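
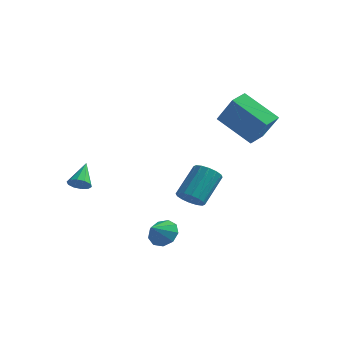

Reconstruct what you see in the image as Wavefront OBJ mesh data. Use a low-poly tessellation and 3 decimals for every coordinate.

v 1.673 0.216 -1.981
v 2.326 0.324 -2.239
v 2.58 1.652 -1.036
v 1.927 1.544 -0.779
v 2.108 0.544 -2.436
v 2.362 1.873 -1.234
v 1.773 0.677 -2.512
v 2.028 2.005 -1.309
v 1.412 0.686 -2.445
v 1.666 2.014 -1.243
v 1.121 0.569 -2.254
v 1.375 1.897 -1.052
v 0.977 0.357 -1.99
v 1.231 1.686 -0.788
v 1.02 0.108 -1.724
v 1.274 1.436 -0.521
v 1.238 -0.113 -1.526
v 1.492 1.216 -0.324
v 1.572 -0.245 -1.451
v 1.827 1.083 -0.248
v 1.934 -0.254 -1.517
v 2.188 1.074 -0.315
v 2.225 -0.137 -1.708
v 2.479 1.191 -0.506
v 2.369 0.074 -1.972
v 2.623 1.403 -0.77
v 1.419 3.636 1.631
v 2.341 3.225 3.085
v 1.618 4.585 1.773
v 2.539 4.174 3.227
v 3.161 3.446 0.473
v 4.082 3.035 1.927
v 3.359 4.395 0.615
v 4.281 3.984 2.069
v -2.436 -2.36 -0.801
v -1.89 -2.361 -0.677
v -2.624 -1.32 0.041
v -1.938 -2.15 -0.948
v -2.176 -2.02 -1.162
v -2.514 -2.019 -1.238
v -2.822 -2.149 -1.147
v -2.982 -2.358 -0.924
v -2.934 -2.569 -0.653
v -2.696 -2.699 -0.439
v -2.358 -2.7 -0.363
v -2.05 -2.571 -0.454
v 1.036 -1.21 -3.597
v 1.782 -1.256 -3.409
v 0.824 -1.99 -2.943
v 1.536 -0.919 -3.087
v 1.056 -0.719 -3.004
v 0.567 -0.748 -3.198
v 0.298 -0.993 -3.578
v 0.374 -1.34 -3.968
v 0.76 -1.625 -4.183
v 1.276 -1.717 -4.124
v 1.679 -1.571 -3.819
f 2 1 5
f 2 5 3
f 3 5 6
f 3 6 4
f 5 1 7
f 5 7 6
f 6 7 8
f 6 8 4
f 7 1 9
f 7 9 8
f 8 9 10
f 8 10 4
f 9 1 11
f 9 11 10
f 10 11 12
f 10 12 4
f 11 1 13
f 11 13 12
f 12 13 14
f 12 14 4
f 13 1 15
f 13 15 14
f 14 15 16
f 14 16 4
f 15 1 17
f 15 17 16
f 16 17 18
f 16 18 4
f 17 1 19
f 17 19 18
f 18 19 20
f 18 20 4
f 19 1 21
f 19 21 20
f 20 21 22
f 20 22 4
f 21 1 23
f 21 23 22
f 22 23 24
f 22 24 4
f 23 1 25
f 23 25 24
f 24 25 26
f 24 26 4
f 25 1 2
f 25 2 26
f 26 2 3
f 26 3 4
f 28 30 27
f 31 28 27
f 27 30 29
f 29 31 27
f 28 34 30
f 32 28 31
f 32 34 28
f 30 34 29
f 33 31 29
f 29 34 33
f 33 32 31
f 34 32 33
f 36 35 38
f 36 38 37
f 38 35 39
f 38 39 37
f 39 35 40
f 39 40 37
f 40 35 41
f 40 41 37
f 41 35 42
f 41 42 37
f 42 35 43
f 42 43 37
f 43 35 44
f 43 44 37
f 44 35 45
f 44 45 37
f 45 35 46
f 45 46 37
f 46 35 36
f 46 36 37
f 48 47 50
f 48 50 49
f 50 47 51
f 50 51 49
f 51 47 52
f 51 52 49
f 52 47 53
f 52 53 49
f 53 47 54
f 53 54 49
f 54 47 55
f 54 55 49
f 55 47 56
f 55 56 49
f 56 47 57
f 56 57 49
f 57 47 48
f 57 48 49



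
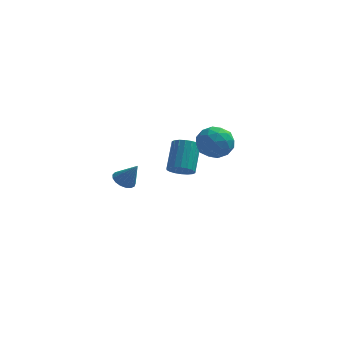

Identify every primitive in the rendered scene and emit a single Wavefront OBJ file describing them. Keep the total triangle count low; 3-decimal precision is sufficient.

v 0.252 2.854 -0.399
v 0.943 2.503 -0.076
v 1.04 3.995 1.341
v 0.348 4.346 1.019
v 1.081 2.738 -0.333
v 1.178 4.229 1.085
v 1.054 2.995 -0.602
v 1.151 4.487 0.815
v 0.869 3.225 -0.831
v 0.966 4.717 0.586
v 0.561 3.381 -0.975
v 0.658 4.873 0.443
v 0.192 3.433 -1.004
v 0.289 4.925 0.413
v -0.165 3.371 -0.914
v -0.068 4.862 0.504
v -0.44 3.205 -0.721
v -0.343 4.697 0.696
v -0.578 2.971 -0.465
v -0.481 4.462 0.953
v -0.551 2.713 -0.195
v -0.454 4.205 1.222
v -0.366 2.483 0.034
v -0.269 3.975 1.451
v -0.058 2.327 0.177
v 0.039 3.819 1.595
v 0.311 2.275 0.207
v 0.408 3.767 1.624
v 0.668 2.338 0.116
v 0.765 3.829 1.534
v 0.961 4.083 1.746
v 1.836 4.535 2.43
v 2.284 3.425 0.49
v 3.159 3.877 1.174
v 2.518 2.941 1.561
v 1.701 3.348 2.338
v 2.419 4.612 0.582
v 1.602 5.019 1.359
v 2.737 4.862 1.711
v 2.798 3.829 2.316
v 1.322 4.131 0.604
v 1.383 3.098 1.209
v 1.283 4.367 2.199
v 2.837 3.593 0.721
v 2.461 3.043 0.949
v 2.975 3.309 1.351
v 1.203 3.669 2.144
v 1.717 3.935 2.546
v 2.118 2.998 2.035
v 2.403 4.025 0.374
v 2.917 4.291 0.776
v 1.145 4.651 1.569
v 1.659 4.917 1.971
v 2.002 4.962 0.885
v 2.326 4.825 2.178
v 3.104 4.438 1.439
v 2.669 4.87 1.091
v 2.189 5.109 1.548
v 2.362 4.218 2.533
v 3.14 3.831 1.795
v 2.763 3.281 2.022
v 2.283 3.52 2.479
v 2.892 4.41 2.11
v 0.98 4.129 1.125
v 1.758 3.742 0.387
v 1.837 4.44 0.441
v 1.357 4.679 0.898
v 1.016 3.522 1.481
v 1.794 3.135 0.742
v 1.931 2.851 1.372
v 1.451 3.09 1.829
v 1.228 3.55 0.81
v -1.934 -3.455 2.285
v -1.351 -3.589 1.902
v -1.166 -3.625 3.515
v -1.345 -3.251 1.945
v -1.474 -2.961 2.066
v -1.708 -2.784 2.237
v -1.994 -2.76 2.418
v -2.266 -2.896 2.57
v -2.463 -3.16 2.656
v -2.538 -3.491 2.657
v -2.475 -3.814 2.573
v -2.288 -4.055 2.423
v -2.02 -4.159 2.241
v -1.732 -4.101 2.07
v -1.491 -3.895 1.947
f 2 1 5
f 2 5 3
f 3 5 6
f 3 6 4
f 5 1 7
f 5 7 6
f 6 7 8
f 6 8 4
f 7 1 9
f 7 9 8
f 8 9 10
f 8 10 4
f 9 1 11
f 9 11 10
f 10 11 12
f 10 12 4
f 11 1 13
f 11 13 12
f 12 13 14
f 12 14 4
f 13 1 15
f 13 15 14
f 14 15 16
f 14 16 4
f 15 1 17
f 15 17 16
f 16 17 18
f 16 18 4
f 17 1 19
f 17 19 18
f 18 19 20
f 18 20 4
f 19 1 21
f 19 21 20
f 20 21 22
f 20 22 4
f 21 1 23
f 21 23 22
f 22 23 24
f 22 24 4
f 23 1 25
f 23 25 24
f 24 25 26
f 24 26 4
f 25 1 27
f 25 27 26
f 26 27 28
f 26 28 4
f 27 1 29
f 27 29 28
f 28 29 30
f 28 30 4
f 29 1 2
f 29 2 30
f 30 2 3
f 30 3 4
f 31 68 47
f 68 42 71
f 47 71 36
f 68 71 47
f 31 47 43
f 47 36 48
f 43 48 32
f 47 48 43
f 31 43 52
f 43 32 53
f 52 53 38
f 43 53 52
f 31 52 64
f 52 38 67
f 64 67 41
f 52 67 64
f 31 64 68
f 64 41 72
f 68 72 42
f 64 72 68
f 32 48 59
f 48 36 62
f 59 62 40
f 48 62 59
f 36 71 49
f 71 42 70
f 49 70 35
f 71 70 49
f 42 72 69
f 72 41 65
f 69 65 33
f 72 65 69
f 41 67 66
f 67 38 54
f 66 54 37
f 67 54 66
f 38 53 58
f 53 32 55
f 58 55 39
f 53 55 58
f 34 60 46
f 60 40 61
f 46 61 35
f 60 61 46
f 34 46 44
f 46 35 45
f 44 45 33
f 46 45 44
f 34 44 51
f 44 33 50
f 51 50 37
f 44 50 51
f 34 51 56
f 51 37 57
f 56 57 39
f 51 57 56
f 34 56 60
f 56 39 63
f 60 63 40
f 56 63 60
f 35 61 49
f 61 40 62
f 49 62 36
f 61 62 49
f 33 45 69
f 45 35 70
f 69 70 42
f 45 70 69
f 37 50 66
f 50 33 65
f 66 65 41
f 50 65 66
f 39 57 58
f 57 37 54
f 58 54 38
f 57 54 58
f 40 63 59
f 63 39 55
f 59 55 32
f 63 55 59
f 74 73 76
f 74 76 75
f 76 73 77
f 76 77 75
f 77 73 78
f 77 78 75
f 78 73 79
f 78 79 75
f 79 73 80
f 79 80 75
f 80 73 81
f 80 81 75
f 81 73 82
f 81 82 75
f 82 73 83
f 82 83 75
f 83 73 84
f 83 84 75
f 84 73 85
f 84 85 75
f 85 73 86
f 85 86 75
f 86 73 87
f 86 87 75
f 87 73 74
f 87 74 75



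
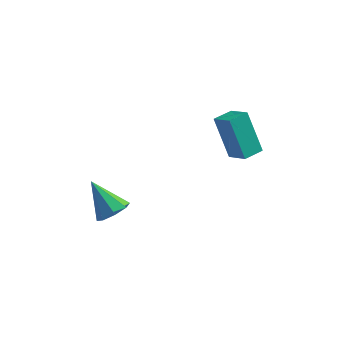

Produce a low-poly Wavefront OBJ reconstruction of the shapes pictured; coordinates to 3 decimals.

v 2.074 2.239 1.897
v 2.865 1.63 2.526
v 2.688 3.001 1.86
v 3.48 2.393 2.489
v 2.9 1.487 0.131
v 3.692 0.879 0.76
v 3.515 2.25 0.094
v 4.306 1.641 0.723
v -1.71 -0.536 -2.793
v -1.106 -0.626 -2.23
v -2.83 0.116 -1.487
v -1.097 -0.055 -2.508
v -1.446 0.235 -2.952
v -1.95 0.072 -3.303
v -2.313 -0.446 -3.356
v -2.323 -1.018 -3.078
v -1.973 -1.307 -2.634
v -1.469 -1.145 -2.282
f 2 4 1
f 5 2 1
f 1 4 3
f 3 5 1
f 2 8 4
f 6 2 5
f 6 8 2
f 4 8 3
f 7 5 3
f 3 8 7
f 7 6 5
f 8 6 7
f 10 9 12
f 10 12 11
f 12 9 13
f 12 13 11
f 13 9 14
f 13 14 11
f 14 9 15
f 14 15 11
f 15 9 16
f 15 16 11
f 16 9 17
f 16 17 11
f 17 9 18
f 17 18 11
f 18 9 10
f 18 10 11



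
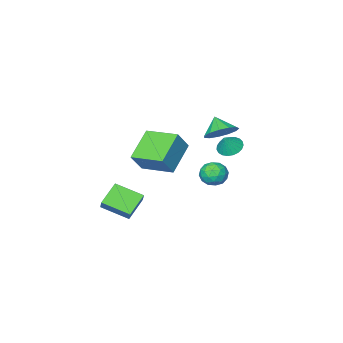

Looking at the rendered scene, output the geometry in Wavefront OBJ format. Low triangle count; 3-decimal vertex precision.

v -2.691 -0.897 0.04
v -2.184 -0.428 -0.363
v -2.109 -0.703 1
v -2.417 -0.211 -0.266
v -2.697 -0.113 -0.116
v -2.976 -0.15 0.061
v -3.206 -0.317 0.235
v -3.347 -0.584 0.374
v -3.375 -0.905 0.456
v -3.284 -1.225 0.466
v -3.091 -1.488 0.402
v -2.829 -1.649 0.276
v -2.543 -1.68 0.109
v -2.283 -1.576 -0.071
v -2.093 -1.354 -0.231
v -2.007 -1.054 -0.344
v -2.039 -0.726 -0.391
v -0.93 0.648 2.369
v -0.173 0.089 1.949
v -1.07 -0.188 3.231
v 0.079 0.443 2.334
v 0.011 0.862 2.729
v -0.355 1.214 3.01
v -0.904 1.386 3.087
v -1.461 1.323 2.936
v -1.849 1.047 2.605
v -1.945 0.644 2.199
v -1.719 0.242 1.846
v -1.242 -0.031 1.66
v -0.666 -0.088 1.698
v 2.851 -2.922 -5.04
v 1.551 -3.466 -4.163
v 3.108 -2.414 -4.343
v 1.808 -2.957 -3.467
v 3.872 -4.323 -4.393
v 2.572 -4.866 -3.517
v 4.129 -3.814 -3.697
v 2.829 -4.358 -2.82
v 3.161 0.382 2.807
v 3.952 0.522 3.966
v 2.403 2.231 3.101
v 3.194 2.371 4.26
v 4.726 1.209 1.64
v 5.517 1.349 2.799
v 3.968 3.058 1.934
v 4.759 3.198 3.093
v -1.591 -0.311 -1.267
v -0.881 -0.838 -1.398
v -2.299 -1.002 -2.322
v -1.589 -1.529 -2.453
v -2.069 -1.604 -1.703
v -1.632 -1.177 -1.051
v -1.548 -0.663 -2.669
v -1.111 -0.236 -2.017
v -0.855 -1.056 -2.265
v -1.177 -1.637 -1.667
v -2.003 -0.203 -2.053
v -2.325 -0.784 -1.455
v -1.174 -0.514 -1.24
v -2.006 -1.326 -2.48
v -2.288 -1.37 -2.039
v -1.871 -1.68 -2.116
v -1.615 -0.713 -1.036
v -1.198 -1.023 -1.113
v -1.896 -1.473 -1.292
v -1.982 -0.817 -2.607
v -1.565 -1.127 -2.684
v -1.309 -0.16 -1.604
v -0.892 -0.47 -1.681
v -1.284 -0.367 -2.428
v -0.741 -0.952 -1.826
v -1.157 -1.358 -2.446
v -1.133 -0.849 -2.573
v -0.876 -0.598 -2.19
v -0.931 -1.294 -1.475
v -1.347 -1.7 -2.095
v -1.629 -1.744 -1.654
v -1.372 -1.493 -1.271
v -0.915 -1.421 -1.985
v -1.833 -0.14 -1.625
v -2.249 -0.546 -2.245
v -1.808 -0.347 -2.449
v -1.551 -0.096 -2.066
v -2.023 -0.482 -1.274
v -2.439 -0.888 -1.894
v -2.304 -1.242 -1.53
v -2.047 -0.991 -1.147
v -2.265 -0.419 -1.735
f 2 1 4
f 2 4 3
f 4 1 5
f 4 5 3
f 5 1 6
f 5 6 3
f 6 1 7
f 6 7 3
f 7 1 8
f 7 8 3
f 8 1 9
f 8 9 3
f 9 1 10
f 9 10 3
f 10 1 11
f 10 11 3
f 11 1 12
f 11 12 3
f 12 1 13
f 12 13 3
f 13 1 14
f 13 14 3
f 14 1 15
f 14 15 3
f 15 1 16
f 15 16 3
f 16 1 17
f 16 17 3
f 17 1 2
f 17 2 3
f 19 18 21
f 19 21 20
f 21 18 22
f 21 22 20
f 22 18 23
f 22 23 20
f 23 18 24
f 23 24 20
f 24 18 25
f 24 25 20
f 25 18 26
f 25 26 20
f 26 18 27
f 26 27 20
f 27 18 28
f 27 28 20
f 28 18 29
f 28 29 20
f 29 18 30
f 29 30 20
f 30 18 19
f 30 19 20
f 32 34 31
f 35 32 31
f 31 34 33
f 33 35 31
f 32 38 34
f 36 32 35
f 36 38 32
f 34 38 33
f 37 35 33
f 33 38 37
f 37 36 35
f 38 36 37
f 40 42 39
f 43 40 39
f 39 42 41
f 41 43 39
f 40 46 42
f 44 40 43
f 44 46 40
f 42 46 41
f 45 43 41
f 41 46 45
f 45 44 43
f 46 44 45
f 47 84 63
f 84 58 87
f 63 87 52
f 84 87 63
f 47 63 59
f 63 52 64
f 59 64 48
f 63 64 59
f 47 59 68
f 59 48 69
f 68 69 54
f 59 69 68
f 47 68 80
f 68 54 83
f 80 83 57
f 68 83 80
f 47 80 84
f 80 57 88
f 84 88 58
f 80 88 84
f 48 64 75
f 64 52 78
f 75 78 56
f 64 78 75
f 52 87 65
f 87 58 86
f 65 86 51
f 87 86 65
f 58 88 85
f 88 57 81
f 85 81 49
f 88 81 85
f 57 83 82
f 83 54 70
f 82 70 53
f 83 70 82
f 54 69 74
f 69 48 71
f 74 71 55
f 69 71 74
f 50 76 62
f 76 56 77
f 62 77 51
f 76 77 62
f 50 62 60
f 62 51 61
f 60 61 49
f 62 61 60
f 50 60 67
f 60 49 66
f 67 66 53
f 60 66 67
f 50 67 72
f 67 53 73
f 72 73 55
f 67 73 72
f 50 72 76
f 72 55 79
f 76 79 56
f 72 79 76
f 51 77 65
f 77 56 78
f 65 78 52
f 77 78 65
f 49 61 85
f 61 51 86
f 85 86 58
f 61 86 85
f 53 66 82
f 66 49 81
f 82 81 57
f 66 81 82
f 55 73 74
f 73 53 70
f 74 70 54
f 73 70 74
f 56 79 75
f 79 55 71
f 75 71 48
f 79 71 75



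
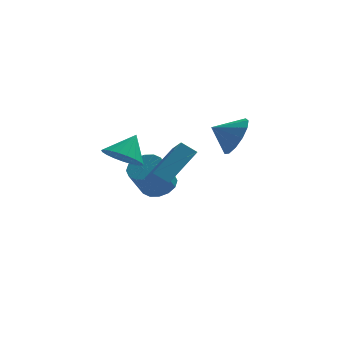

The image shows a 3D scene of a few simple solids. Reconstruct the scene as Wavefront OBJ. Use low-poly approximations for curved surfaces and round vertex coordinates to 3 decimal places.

v -3.039 -2.556 -0.701
v -2.407 -2.158 -1.304
v -2.481 -1.864 0.341
v -2.709 -1.897 -1.316
v -3.068 -1.75 -1.221
v -3.422 -1.743 -1.037
v -3.71 -1.876 -0.794
v -3.881 -2.127 -0.536
v -3.907 -2.452 -0.306
v -3.783 -2.795 -0.144
v -3.53 -3.097 -0.079
v -3.192 -3.306 -0.121
v -2.828 -3.384 -0.264
v -2.5 -3.32 -0.482
v -2.265 -3.124 -0.738
v -2.164 -2.829 -0.988
v -2.214 -2.487 -1.188
v -1.608 3.013 -4.564
v -0.783 2.885 -4.285
v -1.387 2.059 -2.878
v -2.212 2.187 -3.156
v -0.908 3.284 -4.104
v -1.512 2.458 -2.697
v -1.221 3.611 -4.046
v -1.824 2.784 -2.639
v -1.637 3.777 -4.127
v -2.24 2.95 -2.72
v -2.046 3.739 -4.325
v -2.649 2.912 -2.918
v -2.337 3.506 -4.587
v -2.94 2.679 -3.179
v -2.433 3.141 -4.842
v -3.037 2.315 -3.435
v -2.308 2.742 -5.023
v -2.912 1.916 -3.616
v -1.996 2.416 -5.081
v -2.599 1.589 -3.674
v -1.58 2.25 -5
v -2.183 1.423 -3.593
v -1.171 2.288 -4.802
v -1.774 1.461 -3.395
v -0.88 2.521 -4.541
v -1.483 1.694 -3.133
v 1.709 0.27 -0.56
v 2.155 -0.385 0.188
v 0.651 0.19 0
v 2.223 0.188 0.398
v 2.127 0.788 0.303
v 1.899 1.223 -0.066
v 1.611 1.355 -0.592
v 1.353 1.143 -1.107
v 1.209 0.654 -1.45
v 1.223 0.043 -1.509
v 1.392 -0.496 -1.268
v 1.661 -0.792 -0.802
v 1.946 -0.75 -0.259
v -1.132 -2.058 -2.342
v -1.815 -1.925 -1.836
v -1.489 -0.989 -3.104
v -2.172 -0.857 -2.598
v 0.052 -0.763 -1.082
v -0.631 -0.631 -0.576
v -0.305 0.305 -1.844
v -0.988 0.438 -1.338
f 2 1 4
f 2 4 3
f 4 1 5
f 4 5 3
f 5 1 6
f 5 6 3
f 6 1 7
f 6 7 3
f 7 1 8
f 7 8 3
f 8 1 9
f 8 9 3
f 9 1 10
f 9 10 3
f 10 1 11
f 10 11 3
f 11 1 12
f 11 12 3
f 12 1 13
f 12 13 3
f 13 1 14
f 13 14 3
f 14 1 15
f 14 15 3
f 15 1 16
f 15 16 3
f 16 1 17
f 16 17 3
f 17 1 2
f 17 2 3
f 19 18 22
f 19 22 20
f 20 22 23
f 20 23 21
f 22 18 24
f 22 24 23
f 23 24 25
f 23 25 21
f 24 18 26
f 24 26 25
f 25 26 27
f 25 27 21
f 26 18 28
f 26 28 27
f 27 28 29
f 27 29 21
f 28 18 30
f 28 30 29
f 29 30 31
f 29 31 21
f 30 18 32
f 30 32 31
f 31 32 33
f 31 33 21
f 32 18 34
f 32 34 33
f 33 34 35
f 33 35 21
f 34 18 36
f 34 36 35
f 35 36 37
f 35 37 21
f 36 18 38
f 36 38 37
f 37 38 39
f 37 39 21
f 38 18 40
f 38 40 39
f 39 40 41
f 39 41 21
f 40 18 42
f 40 42 41
f 41 42 43
f 41 43 21
f 42 18 19
f 42 19 43
f 43 19 20
f 43 20 21
f 45 44 47
f 45 47 46
f 47 44 48
f 47 48 46
f 48 44 49
f 48 49 46
f 49 44 50
f 49 50 46
f 50 44 51
f 50 51 46
f 51 44 52
f 51 52 46
f 52 44 53
f 52 53 46
f 53 44 54
f 53 54 46
f 54 44 55
f 54 55 46
f 55 44 56
f 55 56 46
f 56 44 45
f 56 45 46
f 58 60 57
f 61 58 57
f 57 60 59
f 59 61 57
f 58 64 60
f 62 58 61
f 62 64 58
f 60 64 59
f 63 61 59
f 59 64 63
f 63 62 61
f 64 62 63



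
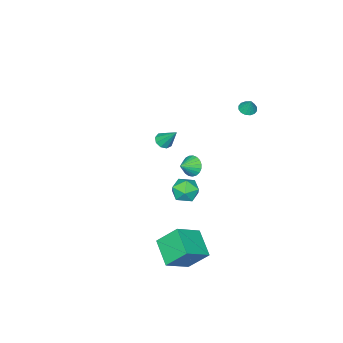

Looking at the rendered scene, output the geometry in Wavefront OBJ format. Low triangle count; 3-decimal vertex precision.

v -3.482 1.871 3.48
v -3.004 1.581 3.502
v -3.298 2.249 4.42
v -2.931 1.837 3.385
v -3.007 2.101 3.294
v -3.21 2.304 3.252
v -3.486 2.391 3.272
v -3.761 2.338 3.347
v -3.961 2.161 3.458
v -4.033 1.905 3.574
v -3.958 1.641 3.666
v -3.755 1.438 3.708
v -3.479 1.351 3.688
v -3.204 1.404 3.613
v -2.987 -4.356 -2.554
v -2.437 -4.118 -2.713
v -3.053 -3.344 -1.266
v -2.749 -3.9 -2.9
v -3.172 -3.896 -2.926
v -3.509 -4.107 -2.777
v -3.601 -4.435 -2.524
v -3.406 -4.726 -2.286
v -3.014 -4.844 -2.172
v -2.61 -4.734 -2.238
v -2.382 -4.447 -2.451
v 3.646 3.807 -5.296
v 2.858 2.328 -4.511
v 3.01 4.827 -4.01
v 2.223 3.348 -3.226
v 5.197 3.512 -4.294
v 4.41 2.033 -3.51
v 4.562 4.532 -3.009
v 3.774 3.053 -2.224
v 0.548 1.709 -1.831
v 0.922 2.085 -1.06
v 1.498 0.535 -1.72
v 1.872 0.911 -0.949
v 0.998 0.578 -0.931
v 0.41 1.303 -0.999
v 2.01 1.317 -1.781
v 1.422 2.042 -1.849
v 1.825 1.842 -1.029
v 1.2 1.386 -0.503
v 1.22 1.234 -2.277
v 0.595 0.778 -1.751
v 0.702 1.338 0.486
v 1.012 1.105 -0.132
v 1.618 1.262 0.974
v 1.048 1.406 -0.153
v 1.024 1.695 -0.063
v 0.944 1.922 0.122
v 0.823 2.048 0.37
v 0.68 2.052 0.638
v 0.542 1.931 0.88
v 0.431 1.709 1.053
v 0.367 1.422 1.129
v 0.361 1.12 1.094
v 0.414 0.856 0.953
v 0.517 0.676 0.732
v 0.652 0.61 0.468
v 0.795 0.669 0.208
v 0.923 0.845 -0.005
f 2 1 4
f 2 4 3
f 4 1 5
f 4 5 3
f 5 1 6
f 5 6 3
f 6 1 7
f 6 7 3
f 7 1 8
f 7 8 3
f 8 1 9
f 8 9 3
f 9 1 10
f 9 10 3
f 10 1 11
f 10 11 3
f 11 1 12
f 11 12 3
f 12 1 13
f 12 13 3
f 13 1 14
f 13 14 3
f 14 1 2
f 14 2 3
f 16 15 18
f 16 18 17
f 18 15 19
f 18 19 17
f 19 15 20
f 19 20 17
f 20 15 21
f 20 21 17
f 21 15 22
f 21 22 17
f 22 15 23
f 22 23 17
f 23 15 24
f 23 24 17
f 24 15 25
f 24 25 17
f 25 15 16
f 25 16 17
f 27 29 26
f 30 27 26
f 26 29 28
f 28 30 26
f 27 33 29
f 31 27 30
f 31 33 27
f 29 33 28
f 32 30 28
f 28 33 32
f 32 31 30
f 33 31 32
f 34 45 39
f 34 39 35
f 34 35 41
f 34 41 44
f 34 44 45
f 35 39 43
f 39 45 38
f 45 44 36
f 44 41 40
f 41 35 42
f 37 43 38
f 37 38 36
f 37 36 40
f 37 40 42
f 37 42 43
f 38 43 39
f 36 38 45
f 40 36 44
f 42 40 41
f 43 42 35
f 47 46 49
f 47 49 48
f 49 46 50
f 49 50 48
f 50 46 51
f 50 51 48
f 51 46 52
f 51 52 48
f 52 46 53
f 52 53 48
f 53 46 54
f 53 54 48
f 54 46 55
f 54 55 48
f 55 46 56
f 55 56 48
f 56 46 57
f 56 57 48
f 57 46 58
f 57 58 48
f 58 46 59
f 58 59 48
f 59 46 60
f 59 60 48
f 60 46 61
f 60 61 48
f 61 46 62
f 61 62 48
f 62 46 47
f 62 47 48



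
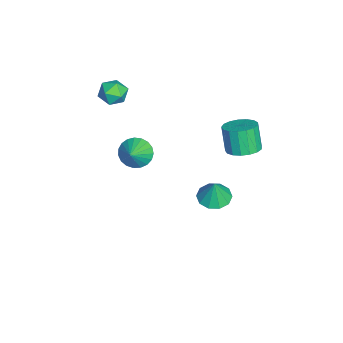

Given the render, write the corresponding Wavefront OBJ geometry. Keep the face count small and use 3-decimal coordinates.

v 3.208 -1.739 3.377
v 3.749 -1.81 2.636
v 4.292 -1.901 4.183
v 3.756 -1.434 2.703
v 3.667 -1.11 2.887
v 3.5 -0.895 3.155
v 3.282 -0.826 3.462
v 3.051 -0.915 3.754
v 2.848 -1.146 3.981
v 2.707 -1.48 4.103
v 2.652 -1.859 4.1
v 2.694 -2.217 3.972
v 2.825 -2.492 3.741
v 3.022 -2.637 3.447
v 3.252 -2.627 3.141
v 3.473 -2.463 2.875
v 3.65 -2.175 2.697
v -1.108 3.54 0.038
v -0.266 3.912 0.402
v -0.81 3.652 1.927
v -1.652 3.28 1.562
v -0.55 4.29 0.365
v -1.095 4.029 1.89
v -0.961 4.495 0.253
v -1.506 4.235 1.778
v -1.407 4.482 0.092
v -1.952 4.222 1.616
v -1.784 4.253 -0.082
v -2.329 3.993 1.443
v -2.005 3.861 -0.228
v -2.55 3.601 1.296
v -2.022 3.395 -0.314
v -2.567 3.135 1.211
v -1.828 2.963 -0.319
v -2.373 2.702 1.206
v -1.47 2.662 -0.242
v -2.015 2.402 1.283
v -1.029 2.563 -0.101
v -1.574 2.303 1.424
v -0.605 2.688 0.072
v -1.15 2.427 1.596
v -0.297 3.008 0.236
v -0.842 2.747 1.761
v -0.174 3.45 0.356
v -0.719 3.189 1.88
v -2.808 -3.397 3.876
v -2.278 -2.709 3.666
v -1.862 -4.311 3.274
v -1.332 -3.623 3.064
v -1.439 -3.859 3.919
v -2.024 -3.295 4.291
v -2.116 -3.725 2.649
v -2.701 -3.161 3.021
v -1.85 -2.912 2.908
v -1.432 -2.995 3.693
v -2.708 -4.025 3.247
v -2.29 -4.108 4.032
v -0.981 2.021 -4.125
v -0.058 1.77 -4.339
v -0.639 2.039 -2.675
v -0.092 2.374 -4.339
v -0.465 2.844 -4.257
v -1.035 2.999 -4.125
v -1.585 2.781 -3.993
v -1.903 2.272 -3.911
v -1.869 1.668 -3.912
v -1.496 1.198 -3.994
v -0.926 1.042 -4.126
v -0.376 1.261 -4.258
f 2 1 4
f 2 4 3
f 4 1 5
f 4 5 3
f 5 1 6
f 5 6 3
f 6 1 7
f 6 7 3
f 7 1 8
f 7 8 3
f 8 1 9
f 8 9 3
f 9 1 10
f 9 10 3
f 10 1 11
f 10 11 3
f 11 1 12
f 11 12 3
f 12 1 13
f 12 13 3
f 13 1 14
f 13 14 3
f 14 1 15
f 14 15 3
f 15 1 16
f 15 16 3
f 16 1 17
f 16 17 3
f 17 1 2
f 17 2 3
f 19 18 22
f 19 22 20
f 20 22 23
f 20 23 21
f 22 18 24
f 22 24 23
f 23 24 25
f 23 25 21
f 24 18 26
f 24 26 25
f 25 26 27
f 25 27 21
f 26 18 28
f 26 28 27
f 27 28 29
f 27 29 21
f 28 18 30
f 28 30 29
f 29 30 31
f 29 31 21
f 30 18 32
f 30 32 31
f 31 32 33
f 31 33 21
f 32 18 34
f 32 34 33
f 33 34 35
f 33 35 21
f 34 18 36
f 34 36 35
f 35 36 37
f 35 37 21
f 36 18 38
f 36 38 37
f 37 38 39
f 37 39 21
f 38 18 40
f 38 40 39
f 39 40 41
f 39 41 21
f 40 18 42
f 40 42 41
f 41 42 43
f 41 43 21
f 42 18 44
f 42 44 43
f 43 44 45
f 43 45 21
f 44 18 19
f 44 19 45
f 45 19 20
f 45 20 21
f 46 57 51
f 46 51 47
f 46 47 53
f 46 53 56
f 46 56 57
f 47 51 55
f 51 57 50
f 57 56 48
f 56 53 52
f 53 47 54
f 49 55 50
f 49 50 48
f 49 48 52
f 49 52 54
f 49 54 55
f 50 55 51
f 48 50 57
f 52 48 56
f 54 52 53
f 55 54 47
f 59 58 61
f 59 61 60
f 61 58 62
f 61 62 60
f 62 58 63
f 62 63 60
f 63 58 64
f 63 64 60
f 64 58 65
f 64 65 60
f 65 58 66
f 65 66 60
f 66 58 67
f 66 67 60
f 67 58 68
f 67 68 60
f 68 58 69
f 68 69 60
f 69 58 59
f 69 59 60



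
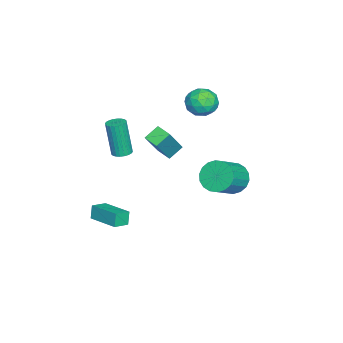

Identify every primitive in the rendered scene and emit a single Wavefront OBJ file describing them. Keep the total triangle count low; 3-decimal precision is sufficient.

v -2.89 0.884 4.1
v -2.323 1.271 3.434
v -1.937 -0.331 4.206
v -1.37 0.056 3.54
v -1.434 0.458 4.406
v -2.023 1.209 4.34
v -2.237 -0.269 3.3
v -2.826 0.482 3.234
v -1.919 0.558 2.939
v -1.423 1.007 3.623
v -2.837 -0.067 4.017
v -2.341 0.382 4.701
v -2.69 1.184 3.757
v -1.57 -0.244 3.883
v -1.608 -0.008 4.392
v -1.274 0.219 4
v -2.514 1.148 4.29
v -2.18 1.375 3.899
v -1.658 0.897 4.47
v -2.08 -0.435 3.741
v -1.746 -0.208 3.35
v -2.986 0.721 3.64
v -2.652 0.948 3.248
v -2.602 0.043 3.17
v -2.119 0.993 3.075
v -1.559 0.278 3.138
v -2.069 0.088 2.997
v -2.415 0.529 2.958
v -1.827 1.257 3.477
v -1.267 0.542 3.54
v -1.305 0.779 4.049
v -1.651 1.22 4.01
v -1.59 0.838 3.187
v -2.993 0.398 4.1
v -2.433 -0.317 4.163
v -2.609 -0.28 3.63
v -2.955 0.161 3.591
v -2.701 0.662 4.502
v -2.141 -0.053 4.565
v -1.845 0.411 4.682
v -2.191 0.852 4.643
v -2.67 0.102 4.453
v -0.878 -3.491 -0.009
v -0.414 -3.821 -0.023
v -0.617 -4.2 2.114
v -1.082 -3.869 2.129
v -0.324 -3.622 0.021
v -0.528 -4.001 2.158
v -0.319 -3.403 0.06
v -0.523 -3.782 2.197
v -0.399 -3.198 0.089
v -0.603 -3.576 2.226
v -0.552 -3.037 0.103
v -0.756 -3.415 2.24
v -0.755 -2.945 0.1
v -0.958 -3.324 2.237
v -0.976 -2.936 0.08
v -1.18 -3.315 2.218
v -1.182 -3.012 0.047
v -1.386 -3.391 2.184
v -1.343 -3.16 0.006
v -1.546 -3.539 2.143
v -1.432 -3.359 -0.038
v -1.636 -3.738 2.099
v -1.437 -3.578 -0.077
v -1.641 -3.957 2.06
v -1.357 -3.784 -0.106
v -1.561 -4.162 2.031
v -1.204 -3.945 -0.12
v -1.408 -4.323 2.017
v -1.002 -4.036 -0.117
v -1.205 -4.415 2.02
v -0.78 -4.045 -0.098
v -0.984 -4.424 2.04
v -0.574 -3.969 -0.064
v -0.778 -4.348 2.073
v 1.829 -4.374 -3.492
v 1.553 -4.383 -2.688
v 1.092 -3.882 -3.739
v 0.816 -3.891 -2.936
v 2.784 -2.769 -3.144
v 2.508 -2.778 -2.341
v 2.047 -2.277 -3.392
v 1.771 -2.286 -2.588
v 1.184 -0.916 2.016
v 2.405 -1.228 3.721
v 0.556 -0.413 2.558
v 1.777 -0.725 4.263
v 1.623 -0.175 1.837
v 2.844 -0.487 3.542
v 0.995 0.328 2.379
v 2.216 0.016 4.084
v 2.168 3.226 1.393
v 2.68 3.03 0.604
v 4.003 2.558 1.579
v 3.492 2.754 2.367
v 2.772 3.441 0.677
v 4.095 2.969 1.652
v 2.745 3.809 0.893
v 4.068 3.337 1.868
v 2.603 4.062 1.207
v 3.927 3.589 2.182
v 2.376 4.149 1.558
v 3.699 3.676 2.533
v 2.107 4.053 1.876
v 3.43 3.581 2.851
v 1.851 3.794 2.099
v 3.174 3.322 3.073
v 1.657 3.422 2.181
v 2.98 2.95 3.156
v 1.565 3.011 2.108
v 2.888 2.539 3.083
v 1.592 2.643 1.892
v 2.915 2.171 2.867
v 1.733 2.391 1.578
v 3.057 1.918 2.553
v 1.961 2.304 1.227
v 3.284 1.831 2.202
v 2.23 2.399 0.909
v 3.553 1.927 1.884
v 2.486 2.658 0.687
v 3.809 2.186 1.661
f 1 38 17
f 38 12 41
f 17 41 6
f 38 41 17
f 1 17 13
f 17 6 18
f 13 18 2
f 17 18 13
f 1 13 22
f 13 2 23
f 22 23 8
f 13 23 22
f 1 22 34
f 22 8 37
f 34 37 11
f 22 37 34
f 1 34 38
f 34 11 42
f 38 42 12
f 34 42 38
f 2 18 29
f 18 6 32
f 29 32 10
f 18 32 29
f 6 41 19
f 41 12 40
f 19 40 5
f 41 40 19
f 12 42 39
f 42 11 35
f 39 35 3
f 42 35 39
f 11 37 36
f 37 8 24
f 36 24 7
f 37 24 36
f 8 23 28
f 23 2 25
f 28 25 9
f 23 25 28
f 4 30 16
f 30 10 31
f 16 31 5
f 30 31 16
f 4 16 14
f 16 5 15
f 14 15 3
f 16 15 14
f 4 14 21
f 14 3 20
f 21 20 7
f 14 20 21
f 4 21 26
f 21 7 27
f 26 27 9
f 21 27 26
f 4 26 30
f 26 9 33
f 30 33 10
f 26 33 30
f 5 31 19
f 31 10 32
f 19 32 6
f 31 32 19
f 3 15 39
f 15 5 40
f 39 40 12
f 15 40 39
f 7 20 36
f 20 3 35
f 36 35 11
f 20 35 36
f 9 27 28
f 27 7 24
f 28 24 8
f 27 24 28
f 10 33 29
f 33 9 25
f 29 25 2
f 33 25 29
f 44 43 47
f 44 47 45
f 45 47 48
f 45 48 46
f 47 43 49
f 47 49 48
f 48 49 50
f 48 50 46
f 49 43 51
f 49 51 50
f 50 51 52
f 50 52 46
f 51 43 53
f 51 53 52
f 52 53 54
f 52 54 46
f 53 43 55
f 53 55 54
f 54 55 56
f 54 56 46
f 55 43 57
f 55 57 56
f 56 57 58
f 56 58 46
f 57 43 59
f 57 59 58
f 58 59 60
f 58 60 46
f 59 43 61
f 59 61 60
f 60 61 62
f 60 62 46
f 61 43 63
f 61 63 62
f 62 63 64
f 62 64 46
f 63 43 65
f 63 65 64
f 64 65 66
f 64 66 46
f 65 43 67
f 65 67 66
f 66 67 68
f 66 68 46
f 67 43 69
f 67 69 68
f 68 69 70
f 68 70 46
f 69 43 71
f 69 71 70
f 70 71 72
f 70 72 46
f 71 43 73
f 71 73 72
f 72 73 74
f 72 74 46
f 73 43 75
f 73 75 74
f 74 75 76
f 74 76 46
f 75 43 44
f 75 44 76
f 76 44 45
f 76 45 46
f 78 80 77
f 81 78 77
f 77 80 79
f 79 81 77
f 78 84 80
f 82 78 81
f 82 84 78
f 80 84 79
f 83 81 79
f 79 84 83
f 83 82 81
f 84 82 83
f 86 88 85
f 89 86 85
f 85 88 87
f 87 89 85
f 86 92 88
f 90 86 89
f 90 92 86
f 88 92 87
f 91 89 87
f 87 92 91
f 91 90 89
f 92 90 91
f 94 93 97
f 94 97 95
f 95 97 98
f 95 98 96
f 97 93 99
f 97 99 98
f 98 99 100
f 98 100 96
f 99 93 101
f 99 101 100
f 100 101 102
f 100 102 96
f 101 93 103
f 101 103 102
f 102 103 104
f 102 104 96
f 103 93 105
f 103 105 104
f 104 105 106
f 104 106 96
f 105 93 107
f 105 107 106
f 106 107 108
f 106 108 96
f 107 93 109
f 107 109 108
f 108 109 110
f 108 110 96
f 109 93 111
f 109 111 110
f 110 111 112
f 110 112 96
f 111 93 113
f 111 113 112
f 112 113 114
f 112 114 96
f 113 93 115
f 113 115 114
f 114 115 116
f 114 116 96
f 115 93 117
f 115 117 116
f 116 117 118
f 116 118 96
f 117 93 119
f 117 119 118
f 118 119 120
f 118 120 96
f 119 93 121
f 119 121 120
f 120 121 122
f 120 122 96
f 121 93 94
f 121 94 122
f 122 94 95
f 122 95 96



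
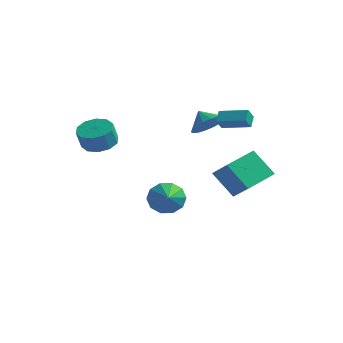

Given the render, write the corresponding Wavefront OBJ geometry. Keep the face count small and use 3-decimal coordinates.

v -1.557 1.755 -3.582
v -0.678 1.977 -4.149
v -0.723 0.405 -2.818
v -0.647 2.317 -3.582
v -0.963 2.442 -3.015
v -1.507 2.304 -2.665
v -2.07 1.957 -2.664
v -2.436 1.532 -3.014
v -2.467 1.192 -3.581
v -2.151 1.067 -4.148
v -1.607 1.205 -4.498
v -1.044 1.553 -4.499
v 1.495 1.526 2.771
v 1.331 2.161 3.264
v 1.558 2.038 2.133
v 1.393 2.672 2.626
v 3.107 1.708 3.074
v 2.942 2.342 3.567
v 3.169 2.219 2.436
v 3.005 2.854 2.929
v -3.601 -1.696 1.468
v -2.735 -2.17 1.309
v -2.773 -2.618 2.432
v -3.639 -2.144 2.592
v -2.607 -1.61 1.537
v -2.645 -2.058 2.66
v -2.858 -1.083 1.738
v -2.897 -1.531 2.862
v -3.393 -0.79 1.837
v -3.432 -1.238 2.96
v -4.008 -0.843 1.795
v -4.046 -1.291 2.918
v -4.467 -1.222 1.628
v -4.505 -1.67 2.751
v -4.595 -1.782 1.4
v -4.633 -2.23 2.523
v -4.343 -2.309 1.198
v -4.382 -2.757 2.322
v -3.808 -2.602 1.1
v -3.847 -3.05 2.223
v -3.194 -2.549 1.142
v -3.232 -2.997 2.265
v 2.35 1.884 -2.668
v 1.073 1.954 -1.25
v 2.951 3.814 -2.221
v 1.673 3.884 -0.803
v 3.507 1.276 -1.597
v 2.229 1.346 -0.179
v 4.107 3.206 -1.15
v 2.83 3.276 0.268
v 0.642 2.353 2.095
v 1.101 1.72 2.81
v -0.122 2.647 2.845
v 1.323 2.131 2.876
v 1.411 2.586 2.786
v 1.346 2.995 2.56
v 1.141 3.277 2.242
v 0.838 3.375 1.894
v 0.496 3.272 1.586
v 0.182 2.986 1.379
v -0.04 2.575 1.314
v -0.127 2.12 1.403
v -0.062 1.711 1.63
v 0.142 1.43 1.948
v 0.446 1.331 2.296
v 0.788 1.435 2.603
f 2 1 4
f 2 4 3
f 4 1 5
f 4 5 3
f 5 1 6
f 5 6 3
f 6 1 7
f 6 7 3
f 7 1 8
f 7 8 3
f 8 1 9
f 8 9 3
f 9 1 10
f 9 10 3
f 10 1 11
f 10 11 3
f 11 1 12
f 11 12 3
f 12 1 2
f 12 2 3
f 14 16 13
f 17 14 13
f 13 16 15
f 15 17 13
f 14 20 16
f 18 14 17
f 18 20 14
f 16 20 15
f 19 17 15
f 15 20 19
f 19 18 17
f 20 18 19
f 22 21 25
f 22 25 23
f 23 25 26
f 23 26 24
f 25 21 27
f 25 27 26
f 26 27 28
f 26 28 24
f 27 21 29
f 27 29 28
f 28 29 30
f 28 30 24
f 29 21 31
f 29 31 30
f 30 31 32
f 30 32 24
f 31 21 33
f 31 33 32
f 32 33 34
f 32 34 24
f 33 21 35
f 33 35 34
f 34 35 36
f 34 36 24
f 35 21 37
f 35 37 36
f 36 37 38
f 36 38 24
f 37 21 39
f 37 39 38
f 38 39 40
f 38 40 24
f 39 21 41
f 39 41 40
f 40 41 42
f 40 42 24
f 41 21 22
f 41 22 42
f 42 22 23
f 42 23 24
f 44 46 43
f 47 44 43
f 43 46 45
f 45 47 43
f 44 50 46
f 48 44 47
f 48 50 44
f 46 50 45
f 49 47 45
f 45 50 49
f 49 48 47
f 50 48 49
f 52 51 54
f 52 54 53
f 54 51 55
f 54 55 53
f 55 51 56
f 55 56 53
f 56 51 57
f 56 57 53
f 57 51 58
f 57 58 53
f 58 51 59
f 58 59 53
f 59 51 60
f 59 60 53
f 60 51 61
f 60 61 53
f 61 51 62
f 61 62 53
f 62 51 63
f 62 63 53
f 63 51 64
f 63 64 53
f 64 51 65
f 64 65 53
f 65 51 66
f 65 66 53
f 66 51 52
f 66 52 53



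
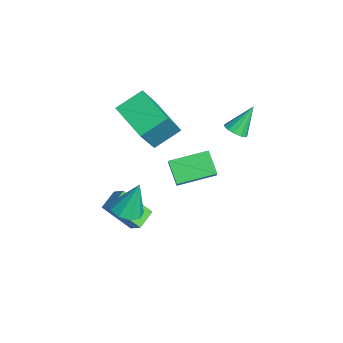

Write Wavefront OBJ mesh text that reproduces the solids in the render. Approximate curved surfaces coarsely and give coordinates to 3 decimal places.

v 3.491 -3.691 1.378
v 4.068 -4.095 1.526
v 3.489 -3.149 2.862
v 4.209 -3.652 1.364
v 4.015 -3.227 1.209
v 3.575 -3.019 1.133
v 3.096 -3.125 1.171
v 2.801 -3.496 1.306
v 2.829 -3.958 1.475
v 3.167 -4.295 1.598
v 3.656 -4.349 1.618
v 1.192 -3.161 -2.23
v 0.707 -4.269 -1.065
v 0.533 -2.539 -1.914
v 0.047 -3.648 -0.748
v 1.733 -2.852 -1.712
v 1.247 -3.961 -0.546
v 1.073 -2.231 -1.395
v 0.588 -3.339 -0.23
v 1.127 1.191 3.421
v 1.577 1.026 3.668
v 0.793 1.989 4.559
v 1.651 1.277 3.514
v 1.559 1.501 3.33
v 1.329 1.627 3.174
v 1.035 1.614 3.097
v 0.77 1.467 3.123
v 0.618 1.232 3.243
v 0.628 0.984 3.42
v 0.796 0.802 3.596
v 1.069 0.743 3.717
v 1.36 0.827 3.744
v -2.313 -2.557 1.761
v -1.467 -3.277 3.401
v -2.629 -1.367 2.447
v -1.783 -2.086 4.086
v -0.657 -1.814 1.234
v 0.189 -2.533 2.873
v -0.973 -0.623 1.919
v -0.127 -1.343 3.559
v 1.302 -1.254 0.409
v 0.438 -1.435 1.161
v 1.244 0.412 0.742
v 0.379 0.231 1.494
v 2.041 -1.391 1.226
v 1.176 -1.572 1.978
v 1.982 0.275 1.559
v 1.118 0.094 2.311
f 2 1 4
f 2 4 3
f 4 1 5
f 4 5 3
f 5 1 6
f 5 6 3
f 6 1 7
f 6 7 3
f 7 1 8
f 7 8 3
f 8 1 9
f 8 9 3
f 9 1 10
f 9 10 3
f 10 1 11
f 10 11 3
f 11 1 2
f 11 2 3
f 13 15 12
f 16 13 12
f 12 15 14
f 14 16 12
f 13 19 15
f 17 13 16
f 17 19 13
f 15 19 14
f 18 16 14
f 14 19 18
f 18 17 16
f 19 17 18
f 21 20 23
f 21 23 22
f 23 20 24
f 23 24 22
f 24 20 25
f 24 25 22
f 25 20 26
f 25 26 22
f 26 20 27
f 26 27 22
f 27 20 28
f 27 28 22
f 28 20 29
f 28 29 22
f 29 20 30
f 29 30 22
f 30 20 31
f 30 31 22
f 31 20 32
f 31 32 22
f 32 20 21
f 32 21 22
f 34 36 33
f 37 34 33
f 33 36 35
f 35 37 33
f 34 40 36
f 38 34 37
f 38 40 34
f 36 40 35
f 39 37 35
f 35 40 39
f 39 38 37
f 40 38 39
f 42 44 41
f 45 42 41
f 41 44 43
f 43 45 41
f 42 48 44
f 46 42 45
f 46 48 42
f 44 48 43
f 47 45 43
f 43 48 47
f 47 46 45
f 48 46 47



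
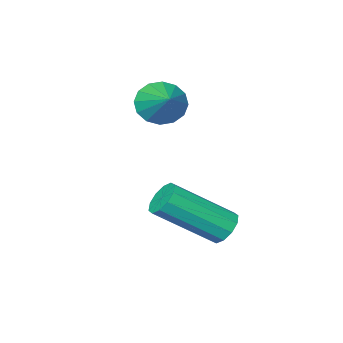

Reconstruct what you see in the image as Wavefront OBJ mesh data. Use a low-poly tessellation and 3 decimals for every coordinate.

v -2.354 0.965 0.688
v -1.872 1.026 0.242
v -1.946 1.855 1.252
v -2.127 1.218 0.123
v -2.443 1.343 0.155
v -2.736 1.367 0.33
v -2.926 1.283 0.601
v -2.963 1.113 0.895
v -2.837 0.904 1.134
v -2.582 0.711 1.254
v -2.265 0.586 1.222
v -1.973 0.563 1.047
v -1.783 0.647 0.776
v -1.745 0.816 0.481
v -2.072 3.801 -2.229
v -1.825 3.638 -2.632
v -0.56 2.897 -1.553
v -0.808 3.059 -1.151
v -1.719 3.92 -2.562
v -0.454 3.178 -1.484
v -1.748 4.156 -2.365
v -0.483 3.415 -1.287
v -1.901 4.257 -2.116
v -0.636 3.515 -1.038
v -2.12 4.183 -1.911
v -0.855 3.442 -0.832
v -2.32 3.963 -1.827
v -1.055 3.222 -0.748
v -2.426 3.682 -1.896
v -1.161 2.94 -0.818
v -2.397 3.445 -2.093
v -1.132 2.704 -1.015
v -2.244 3.345 -2.342
v -0.979 2.603 -1.264
v -2.025 3.418 -2.548
v -0.76 2.677 -1.469
f 2 1 4
f 2 4 3
f 4 1 5
f 4 5 3
f 5 1 6
f 5 6 3
f 6 1 7
f 6 7 3
f 7 1 8
f 7 8 3
f 8 1 9
f 8 9 3
f 9 1 10
f 9 10 3
f 10 1 11
f 10 11 3
f 11 1 12
f 11 12 3
f 12 1 13
f 12 13 3
f 13 1 14
f 13 14 3
f 14 1 2
f 14 2 3
f 16 15 19
f 16 19 17
f 17 19 20
f 17 20 18
f 19 15 21
f 19 21 20
f 20 21 22
f 20 22 18
f 21 15 23
f 21 23 22
f 22 23 24
f 22 24 18
f 23 15 25
f 23 25 24
f 24 25 26
f 24 26 18
f 25 15 27
f 25 27 26
f 26 27 28
f 26 28 18
f 27 15 29
f 27 29 28
f 28 29 30
f 28 30 18
f 29 15 31
f 29 31 30
f 30 31 32
f 30 32 18
f 31 15 33
f 31 33 32
f 32 33 34
f 32 34 18
f 33 15 35
f 33 35 34
f 34 35 36
f 34 36 18
f 35 15 16
f 35 16 36
f 36 16 17
f 36 17 18



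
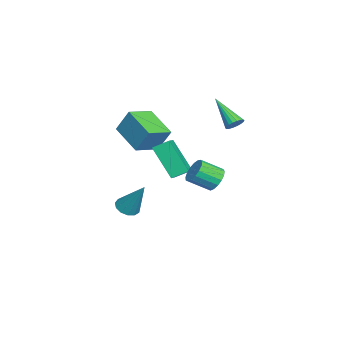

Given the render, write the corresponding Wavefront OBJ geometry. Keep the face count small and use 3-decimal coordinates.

v -2.964 1.173 0.208
v -2.761 1.486 0.639
v -4.116 0.047 1.572
v -2.969 1.614 0.569
v -3.175 1.655 0.428
v -3.34 1.6 0.243
v -3.431 1.46 0.051
v -3.429 1.264 -0.109
v -3.335 1.049 -0.207
v -3.167 0.859 -0.222
v -2.96 0.731 -0.152
v -2.753 0.691 -0.011
v -2.588 0.746 0.174
v -2.497 0.885 0.365
v -2.499 1.082 0.526
v -2.594 1.296 0.623
v -1.753 -4.974 0.172
v -1.532 -4.266 1.545
v -2.826 -3.918 -0.199
v -2.605 -3.21 1.173
v -0.295 -3.79 -0.673
v -0.074 -3.082 0.699
v -1.368 -2.734 -1.045
v -1.147 -2.026 0.328
v 0.714 -4.118 -4.313
v 1.156 -3.715 -4.696
v 1.426 -3.162 -2.487
v 0.812 -3.512 -4.669
v 0.438 -3.501 -4.528
v 0.151 -3.686 -4.32
v 0.043 -4.008 -4.109
v 0.148 -4.365 -3.963
v 0.433 -4.644 -3.928
v 0.807 -4.756 -4.015
v 1.152 -4.665 -4.197
v 1.357 -4.401 -4.415
v 1.359 -4.046 -4.601
v 3.533 0.617 -0.743
v 3.903 1.02 -0.23
v 4.118 -0.074 0.476
v 3.747 -0.477 -0.037
v 3.562 1.027 -0.115
v 3.777 -0.067 0.59
v 3.215 0.94 -0.145
v 3.43 -0.154 0.561
v 2.941 0.779 -0.311
v 3.156 -0.315 0.394
v 2.802 0.581 -0.576
v 3.017 -0.514 0.129
v 2.831 0.391 -0.879
v 3.046 -0.703 -0.174
v 3.02 0.253 -1.151
v 3.235 -0.841 -0.446
v 3.327 0.199 -1.33
v 3.541 -0.896 -0.624
v 3.68 0.24 -1.374
v 3.895 -0.855 -0.668
v 4 0.368 -1.273
v 4.215 -0.727 -0.568
v 4.213 0.553 -1.051
v 4.428 -0.542 -0.345
v 4.27 0.752 -0.758
v 4.485 -0.342 -0.053
v 4.158 0.921 -0.462
v 4.373 -0.174 0.244
v 0.422 -2.672 -0.048
v 0.311 -1.799 0.427
v 1.247 -1.622 -1.784
v 1.135 -0.749 -1.309
v 1.425 -2.771 0.369
v 1.313 -1.898 0.844
v 2.249 -1.721 -1.367
v 2.138 -0.848 -0.892
f 2 1 4
f 2 4 3
f 4 1 5
f 4 5 3
f 5 1 6
f 5 6 3
f 6 1 7
f 6 7 3
f 7 1 8
f 7 8 3
f 8 1 9
f 8 9 3
f 9 1 10
f 9 10 3
f 10 1 11
f 10 11 3
f 11 1 12
f 11 12 3
f 12 1 13
f 12 13 3
f 13 1 14
f 13 14 3
f 14 1 15
f 14 15 3
f 15 1 16
f 15 16 3
f 16 1 2
f 16 2 3
f 18 20 17
f 21 18 17
f 17 20 19
f 19 21 17
f 18 24 20
f 22 18 21
f 22 24 18
f 20 24 19
f 23 21 19
f 19 24 23
f 23 22 21
f 24 22 23
f 26 25 28
f 26 28 27
f 28 25 29
f 28 29 27
f 29 25 30
f 29 30 27
f 30 25 31
f 30 31 27
f 31 25 32
f 31 32 27
f 32 25 33
f 32 33 27
f 33 25 34
f 33 34 27
f 34 25 35
f 34 35 27
f 35 25 36
f 35 36 27
f 36 25 37
f 36 37 27
f 37 25 26
f 37 26 27
f 39 38 42
f 39 42 40
f 40 42 43
f 40 43 41
f 42 38 44
f 42 44 43
f 43 44 45
f 43 45 41
f 44 38 46
f 44 46 45
f 45 46 47
f 45 47 41
f 46 38 48
f 46 48 47
f 47 48 49
f 47 49 41
f 48 38 50
f 48 50 49
f 49 50 51
f 49 51 41
f 50 38 52
f 50 52 51
f 51 52 53
f 51 53 41
f 52 38 54
f 52 54 53
f 53 54 55
f 53 55 41
f 54 38 56
f 54 56 55
f 55 56 57
f 55 57 41
f 56 38 58
f 56 58 57
f 57 58 59
f 57 59 41
f 58 38 60
f 58 60 59
f 59 60 61
f 59 61 41
f 60 38 62
f 60 62 61
f 61 62 63
f 61 63 41
f 62 38 64
f 62 64 63
f 63 64 65
f 63 65 41
f 64 38 39
f 64 39 65
f 65 39 40
f 65 40 41
f 67 69 66
f 70 67 66
f 66 69 68
f 68 70 66
f 67 73 69
f 71 67 70
f 71 73 67
f 69 73 68
f 72 70 68
f 68 73 72
f 72 71 70
f 73 71 72



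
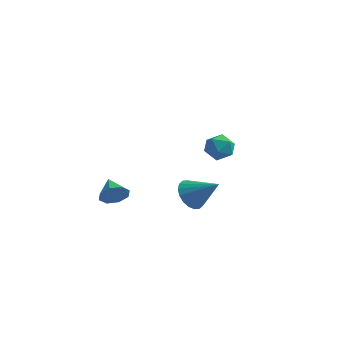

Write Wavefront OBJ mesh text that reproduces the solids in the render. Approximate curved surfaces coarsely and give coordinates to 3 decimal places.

v 3.42 -0.887 3.309
v 3.929 -1.335 2.726
v 3.391 -2.045 4.174
v 3.9 -2.493 3.591
v 4.245 -1.811 4.054
v 4.263 -1.095 3.52
v 3.057 -2.285 3.38
v 3.075 -1.569 2.846
v 3.704 -2.199 2.77
v 4.439 -1.906 3.187
v 2.881 -1.474 3.713
v 3.616 -1.181 4.13
v -3.316 0.696 -3.127
v -2.853 0.673 -2.356
v -4.124 1.744 -2.613
v -2.58 1.109 -2.814
v -2.738 1.302 -3.456
v -3.235 1.14 -3.906
v -3.779 0.718 -3.899
v -4.052 0.283 -3.44
v -3.894 0.089 -2.798
v -3.398 0.251 -2.349
v 0.042 3.606 -3.969
v 0.579 4.234 -4.649
v 1.698 3.554 -2.711
v 0.369 4.547 -4.36
v 0.094 4.675 -3.992
v -0.192 4.59 -3.621
v -0.431 4.311 -3.318
v -0.576 3.892 -3.144
v -0.599 3.417 -3.134
v -0.495 2.979 -3.289
v -0.284 2.665 -3.579
v -0.009 2.538 -3.946
v 0.276 2.622 -4.318
v 0.515 2.901 -4.621
v 0.661 3.32 -4.794
v 0.683 3.796 -4.805
f 1 12 6
f 1 6 2
f 1 2 8
f 1 8 11
f 1 11 12
f 2 6 10
f 6 12 5
f 12 11 3
f 11 8 7
f 8 2 9
f 4 10 5
f 4 5 3
f 4 3 7
f 4 7 9
f 4 9 10
f 5 10 6
f 3 5 12
f 7 3 11
f 9 7 8
f 10 9 2
f 14 13 16
f 14 16 15
f 16 13 17
f 16 17 15
f 17 13 18
f 17 18 15
f 18 13 19
f 18 19 15
f 19 13 20
f 19 20 15
f 20 13 21
f 20 21 15
f 21 13 22
f 21 22 15
f 22 13 14
f 22 14 15
f 24 23 26
f 24 26 25
f 26 23 27
f 26 27 25
f 27 23 28
f 27 28 25
f 28 23 29
f 28 29 25
f 29 23 30
f 29 30 25
f 30 23 31
f 30 31 25
f 31 23 32
f 31 32 25
f 32 23 33
f 32 33 25
f 33 23 34
f 33 34 25
f 34 23 35
f 34 35 25
f 35 23 36
f 35 36 25
f 36 23 37
f 36 37 25
f 37 23 38
f 37 38 25
f 38 23 24
f 38 24 25



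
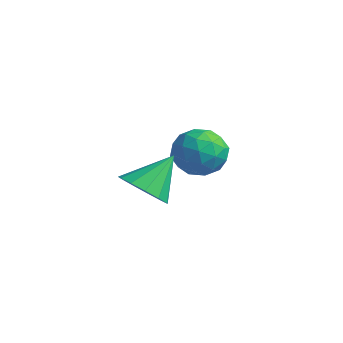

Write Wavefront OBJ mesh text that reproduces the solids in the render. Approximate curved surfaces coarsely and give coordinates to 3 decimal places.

v -0.802 -0.551 2.744
v 0.229 -0.663 2.818
v -0.758 0.731 4.076
v 0.137 -0.245 2.418
v -0.254 0.076 2.122
v -0.818 0.198 2.023
v -1.378 0.082 2.153
v -1.754 -0.235 2.471
v -1.829 -0.653 2.875
v -1.577 -1.038 3.238
v -1.079 -1.269 3.444
v -0.493 -1.272 3.427
v -0.005 -1.046 3.194
v -3.067 4.133 3.507
v -2.041 3.969 3.022
v -3.859 3.111 2.178
v -2.833 2.947 1.693
v -3.073 2.462 2.703
v -2.584 3.093 3.524
v -3.316 3.987 1.676
v -2.827 4.618 2.497
v -2.195 3.879 1.89
v -2.045 2.937 2.525
v -3.855 4.143 2.675
v -3.705 3.201 3.31
v -2.485 4.141 3.382
v -3.415 2.939 1.818
v -3.556 2.654 2.412
v -2.954 2.558 2.127
v -2.803 3.626 3.677
v -2.201 3.53 3.392
v -2.807 2.644 3.204
v -3.699 3.55 1.808
v -3.097 3.454 1.523
v -2.946 4.522 3.073
v -2.344 4.426 2.788
v -3.093 4.436 1.996
v -1.972 3.992 2.431
v -2.438 3.391 1.649
v -2.722 4.002 1.639
v -2.434 4.373 2.122
v -1.884 3.438 2.804
v -2.35 2.837 2.023
v -2.491 2.552 2.616
v -2.203 2.923 3.099
v -1.975 3.385 2.139
v -3.55 4.243 3.177
v -4.016 3.642 2.396
v -3.697 4.157 2.101
v -3.409 4.528 2.584
v -3.462 3.689 3.551
v -3.928 3.088 2.769
v -3.466 2.707 3.078
v -3.178 3.078 3.561
v -3.925 3.695 3.061
f 2 1 4
f 2 4 3
f 4 1 5
f 4 5 3
f 5 1 6
f 5 6 3
f 6 1 7
f 6 7 3
f 7 1 8
f 7 8 3
f 8 1 9
f 8 9 3
f 9 1 10
f 9 10 3
f 10 1 11
f 10 11 3
f 11 1 12
f 11 12 3
f 12 1 13
f 12 13 3
f 13 1 2
f 13 2 3
f 14 51 30
f 51 25 54
f 30 54 19
f 51 54 30
f 14 30 26
f 30 19 31
f 26 31 15
f 30 31 26
f 14 26 35
f 26 15 36
f 35 36 21
f 26 36 35
f 14 35 47
f 35 21 50
f 47 50 24
f 35 50 47
f 14 47 51
f 47 24 55
f 51 55 25
f 47 55 51
f 15 31 42
f 31 19 45
f 42 45 23
f 31 45 42
f 19 54 32
f 54 25 53
f 32 53 18
f 54 53 32
f 25 55 52
f 55 24 48
f 52 48 16
f 55 48 52
f 24 50 49
f 50 21 37
f 49 37 20
f 50 37 49
f 21 36 41
f 36 15 38
f 41 38 22
f 36 38 41
f 17 43 29
f 43 23 44
f 29 44 18
f 43 44 29
f 17 29 27
f 29 18 28
f 27 28 16
f 29 28 27
f 17 27 34
f 27 16 33
f 34 33 20
f 27 33 34
f 17 34 39
f 34 20 40
f 39 40 22
f 34 40 39
f 17 39 43
f 39 22 46
f 43 46 23
f 39 46 43
f 18 44 32
f 44 23 45
f 32 45 19
f 44 45 32
f 16 28 52
f 28 18 53
f 52 53 25
f 28 53 52
f 20 33 49
f 33 16 48
f 49 48 24
f 33 48 49
f 22 40 41
f 40 20 37
f 41 37 21
f 40 37 41
f 23 46 42
f 46 22 38
f 42 38 15
f 46 38 42



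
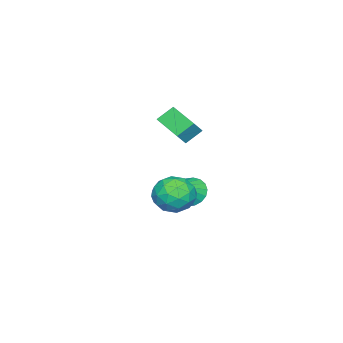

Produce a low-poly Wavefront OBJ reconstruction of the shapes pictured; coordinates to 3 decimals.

v 3.054 3.407 -3.626
v 3.674 3.928 -2.672
v 2.726 1.752 -2.508
v 3.346 2.273 -1.554
v 2.235 2.73 -1.903
v 2.438 3.754 -2.594
v 3.962 1.926 -2.586
v 4.165 2.95 -3.277
v 4.235 3.013 -2.029
v 3.168 3.51 -1.607
v 3.232 2.17 -3.573
v 2.165 2.667 -3.151
v 3.393 3.813 -3.247
v 3.007 1.867 -1.933
v 2.354 2.136 -2.138
v 2.718 2.442 -1.577
v 2.666 3.711 -3.201
v 3.031 4.017 -2.64
v 2.184 3.313 -2.188
v 3.369 1.663 -2.54
v 3.734 1.969 -1.979
v 3.682 3.238 -3.603
v 4.046 3.544 -3.042
v 4.216 2.367 -2.992
v 4.087 3.581 -2.309
v 3.894 2.608 -1.652
v 4.257 2.405 -2.258
v 4.376 3.006 -2.664
v 3.46 3.874 -2.06
v 3.267 2.9 -1.403
v 2.613 3.169 -1.608
v 2.733 3.771 -2.014
v 3.789 3.336 -1.683
v 3.133 2.78 -3.777
v 2.94 1.806 -3.12
v 3.667 1.909 -3.166
v 3.787 2.511 -3.572
v 2.506 3.072 -3.528
v 2.313 2.099 -2.871
v 2.024 2.674 -2.516
v 2.143 3.275 -2.922
v 2.611 2.344 -3.497
v -4.533 -0.632 -0.72
v -3.842 -0.802 0.078
v -3.527 1.144 -1.214
v -2.835 0.974 -0.415
v -3.785 -1.274 -1.505
v -3.093 -1.444 -0.706
v -2.778 0.502 -1.998
v -2.087 0.332 -1.2
v -0.155 2.097 -4.179
v 0.257 1.408 -4.776
v 1.215 1.963 -3.081
v 0.422 1.79 -4.936
v 0.473 2.232 -4.946
v 0.4 2.647 -4.803
v 0.217 2.953 -4.538
v -0.04 3.09 -4.201
v -0.319 3.03 -3.86
v -0.566 2.785 -3.582
v -0.731 2.404 -3.422
v -0.782 1.962 -3.412
v -0.709 1.547 -3.554
v -0.526 1.24 -3.82
v -0.269 1.104 -4.157
v 0.01 1.164 -4.498
f 1 38 17
f 38 12 41
f 17 41 6
f 38 41 17
f 1 17 13
f 17 6 18
f 13 18 2
f 17 18 13
f 1 13 22
f 13 2 23
f 22 23 8
f 13 23 22
f 1 22 34
f 22 8 37
f 34 37 11
f 22 37 34
f 1 34 38
f 34 11 42
f 38 42 12
f 34 42 38
f 2 18 29
f 18 6 32
f 29 32 10
f 18 32 29
f 6 41 19
f 41 12 40
f 19 40 5
f 41 40 19
f 12 42 39
f 42 11 35
f 39 35 3
f 42 35 39
f 11 37 36
f 37 8 24
f 36 24 7
f 37 24 36
f 8 23 28
f 23 2 25
f 28 25 9
f 23 25 28
f 4 30 16
f 30 10 31
f 16 31 5
f 30 31 16
f 4 16 14
f 16 5 15
f 14 15 3
f 16 15 14
f 4 14 21
f 14 3 20
f 21 20 7
f 14 20 21
f 4 21 26
f 21 7 27
f 26 27 9
f 21 27 26
f 4 26 30
f 26 9 33
f 30 33 10
f 26 33 30
f 5 31 19
f 31 10 32
f 19 32 6
f 31 32 19
f 3 15 39
f 15 5 40
f 39 40 12
f 15 40 39
f 7 20 36
f 20 3 35
f 36 35 11
f 20 35 36
f 9 27 28
f 27 7 24
f 28 24 8
f 27 24 28
f 10 33 29
f 33 9 25
f 29 25 2
f 33 25 29
f 44 46 43
f 47 44 43
f 43 46 45
f 45 47 43
f 44 50 46
f 48 44 47
f 48 50 44
f 46 50 45
f 49 47 45
f 45 50 49
f 49 48 47
f 50 48 49
f 52 51 54
f 52 54 53
f 54 51 55
f 54 55 53
f 55 51 56
f 55 56 53
f 56 51 57
f 56 57 53
f 57 51 58
f 57 58 53
f 58 51 59
f 58 59 53
f 59 51 60
f 59 60 53
f 60 51 61
f 60 61 53
f 61 51 62
f 61 62 53
f 62 51 63
f 62 63 53
f 63 51 64
f 63 64 53
f 64 51 65
f 64 65 53
f 65 51 66
f 65 66 53
f 66 51 52
f 66 52 53



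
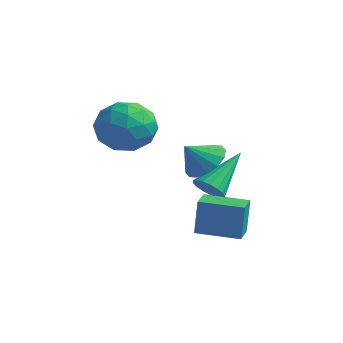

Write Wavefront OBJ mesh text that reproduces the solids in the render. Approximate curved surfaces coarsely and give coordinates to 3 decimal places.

v -3.24 -0.681 1.374
v -2.607 -1.721 1.132
v -4.433 -1.699 2.628
v -3.8 -2.739 2.386
v -3.265 -1.821 3.027
v -2.527 -1.192 2.252
v -4.513 -2.228 1.508
v -3.775 -1.599 0.733
v -3.394 -2.677 1.215
v -2.622 -2.425 2.154
v -4.418 -0.995 1.606
v -3.646 -0.743 2.545
v -2.819 -1.112 1.143
v -4.221 -2.308 2.617
v -3.906 -1.769 2.993
v -3.535 -2.38 2.851
v -2.772 -0.801 1.801
v -2.4 -1.412 1.659
v -2.786 -1.471 2.773
v -4.64 -2.008 2.101
v -4.268 -2.619 1.959
v -3.505 -1.04 0.909
v -3.134 -1.651 0.767
v -4.254 -1.949 0.987
v -2.909 -2.285 1.05
v -3.611 -2.883 1.787
v -4.029 -2.583 1.271
v -3.596 -2.213 0.815
v -2.456 -2.137 1.602
v -3.157 -2.735 2.338
v -2.842 -2.196 2.715
v -2.409 -1.826 2.26
v -2.918 -2.699 1.65
v -3.883 -0.685 1.422
v -4.584 -1.283 2.158
v -4.631 -1.594 1.5
v -4.198 -1.224 1.045
v -3.429 -0.537 1.973
v -4.131 -1.135 2.71
v -3.444 -1.207 2.945
v -3.011 -0.837 2.489
v -4.122 -0.721 2.11
v 0.191 -1.237 1.015
v 1.065 -1.483 1.063
v -0.071 -2.003 1.845
v 1.02 -1.131 1.373
v 0.753 -0.808 1.587
v 0.335 -0.599 1.648
v -0.122 -0.562 1.539
v -0.495 -0.705 1.289
v -0.684 -0.991 0.966
v -0.639 -1.343 0.656
v -0.372 -1.666 0.442
v 0.046 -1.874 0.381
v 0.503 -1.912 0.49
v 0.876 -1.769 0.74
v -0.258 -0.661 -0.59
v 0.085 -0.273 -1.03
v -0.322 0.961 0.79
v -0.227 -0.22 -1.107
v -0.546 -0.268 -1.065
v -0.799 -0.406 -0.914
v -0.928 -0.602 -0.689
v -0.904 -0.812 -0.442
v -0.732 -0.987 -0.228
v -0.452 -1.088 -0.097
v -0.127 -1.09 -0.079
v 0.168 -0.994 -0.178
v 0.365 -0.822 -0.372
v 0.42 -0.613 -0.615
v 0.319 -0.414 -0.853
v -0.688 -0.66 -2.493
v -0.573 -0.605 -0.958
v 0.707 0.284 -2.631
v 0.822 0.339 -1.096
v -0.162 -1.439 -2.504
v -0.047 -1.384 -0.969
v 1.233 -0.495 -2.642
v 1.348 -0.44 -1.107
f 1 38 17
f 38 12 41
f 17 41 6
f 38 41 17
f 1 17 13
f 17 6 18
f 13 18 2
f 17 18 13
f 1 13 22
f 13 2 23
f 22 23 8
f 13 23 22
f 1 22 34
f 22 8 37
f 34 37 11
f 22 37 34
f 1 34 38
f 34 11 42
f 38 42 12
f 34 42 38
f 2 18 29
f 18 6 32
f 29 32 10
f 18 32 29
f 6 41 19
f 41 12 40
f 19 40 5
f 41 40 19
f 12 42 39
f 42 11 35
f 39 35 3
f 42 35 39
f 11 37 36
f 37 8 24
f 36 24 7
f 37 24 36
f 8 23 28
f 23 2 25
f 28 25 9
f 23 25 28
f 4 30 16
f 30 10 31
f 16 31 5
f 30 31 16
f 4 16 14
f 16 5 15
f 14 15 3
f 16 15 14
f 4 14 21
f 14 3 20
f 21 20 7
f 14 20 21
f 4 21 26
f 21 7 27
f 26 27 9
f 21 27 26
f 4 26 30
f 26 9 33
f 30 33 10
f 26 33 30
f 5 31 19
f 31 10 32
f 19 32 6
f 31 32 19
f 3 15 39
f 15 5 40
f 39 40 12
f 15 40 39
f 7 20 36
f 20 3 35
f 36 35 11
f 20 35 36
f 9 27 28
f 27 7 24
f 28 24 8
f 27 24 28
f 10 33 29
f 33 9 25
f 29 25 2
f 33 25 29
f 44 43 46
f 44 46 45
f 46 43 47
f 46 47 45
f 47 43 48
f 47 48 45
f 48 43 49
f 48 49 45
f 49 43 50
f 49 50 45
f 50 43 51
f 50 51 45
f 51 43 52
f 51 52 45
f 52 43 53
f 52 53 45
f 53 43 54
f 53 54 45
f 54 43 55
f 54 55 45
f 55 43 56
f 55 56 45
f 56 43 44
f 56 44 45
f 58 57 60
f 58 60 59
f 60 57 61
f 60 61 59
f 61 57 62
f 61 62 59
f 62 57 63
f 62 63 59
f 63 57 64
f 63 64 59
f 64 57 65
f 64 65 59
f 65 57 66
f 65 66 59
f 66 57 67
f 66 67 59
f 67 57 68
f 67 68 59
f 68 57 69
f 68 69 59
f 69 57 70
f 69 70 59
f 70 57 71
f 70 71 59
f 71 57 58
f 71 58 59
f 73 75 72
f 76 73 72
f 72 75 74
f 74 76 72
f 73 79 75
f 77 73 76
f 77 79 73
f 75 79 74
f 78 76 74
f 74 79 78
f 78 77 76
f 79 77 78



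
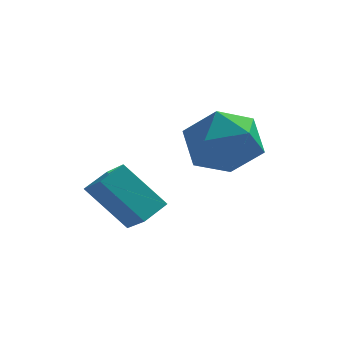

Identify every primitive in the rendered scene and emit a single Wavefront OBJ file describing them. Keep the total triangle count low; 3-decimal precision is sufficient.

v -0.258 0.644 0.431
v 0.092 0.126 -0.505
v -1.952 0.054 0.125
v -1.602 -0.464 -0.811
v -1.279 -0.845 0.197
v -0.231 -0.48 0.386
v -1.629 0.66 -0.766
v -0.581 1.025 -0.577
v -0.755 0.136 -1.245
v -0.539 -0.794 -0.649
v -1.321 0.974 0.269
v -1.105 0.044 0.865
v -3.987 -2.22 -1.016
v -3.45 -2.895 -0.434
v -3.548 -1.593 -0.694
v -3.012 -2.268 -0.112
v -2.908 -2.372 -2.188
v -2.372 -3.047 -1.606
v -2.47 -1.745 -1.866
v -1.933 -2.42 -1.284
f 1 12 6
f 1 6 2
f 1 2 8
f 1 8 11
f 1 11 12
f 2 6 10
f 6 12 5
f 12 11 3
f 11 8 7
f 8 2 9
f 4 10 5
f 4 5 3
f 4 3 7
f 4 7 9
f 4 9 10
f 5 10 6
f 3 5 12
f 7 3 11
f 9 7 8
f 10 9 2
f 14 16 13
f 17 14 13
f 13 16 15
f 15 17 13
f 14 20 16
f 18 14 17
f 18 20 14
f 16 20 15
f 19 17 15
f 15 20 19
f 19 18 17
f 20 18 19



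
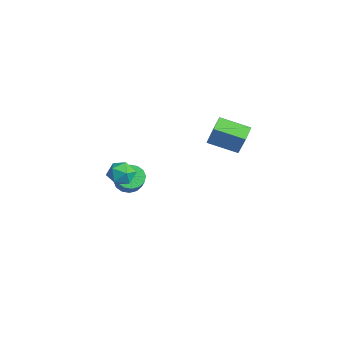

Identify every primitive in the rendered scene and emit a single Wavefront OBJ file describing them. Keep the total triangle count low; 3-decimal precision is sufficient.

v 0.69 -3.07 2.713
v 1.108 -3.756 2.996
v -0.288 -3.884 2.184
v 0.13 -4.57 2.467
v -0.24 -4.039 3.02
v 0.364 -3.536 3.347
v 0.456 -4.104 1.833
v 1.06 -3.601 2.16
v 0.963 -4.395 2.451
v 0.533 -4.355 3.185
v 0.287 -3.285 1.995
v -0.143 -3.245 2.729
v -3.481 -2.057 -0.962
v -3.066 -2.597 -1.436
v -2.203 -2.763 -0.492
v -2.619 -2.223 -0.018
v -2.894 -2.214 -1.527
v -2.031 -2.38 -0.582
v -2.879 -1.789 -1.466
v -2.016 -1.955 -0.521
v -3.025 -1.436 -1.27
v -2.162 -1.601 -0.326
v -3.294 -1.249 -0.992
v -2.431 -1.415 -0.047
v -3.613 -1.279 -0.706
v -2.75 -1.444 0.239
v -3.897 -1.517 -0.488
v -3.034 -1.683 0.456
v -4.069 -1.9 -0.398
v -3.206 -2.066 0.547
v -4.084 -2.325 -0.459
v -3.221 -2.491 0.486
v -3.938 -2.679 -0.654
v -3.075 -2.844 0.29
v -3.669 -2.865 -0.933
v -2.806 -3.031 0.012
v -3.35 -2.836 -1.219
v -2.487 -3.001 -0.274
v -2.76 2.288 1.6
v -2.036 2.408 3.122
v -3.553 2.945 1.926
v -2.829 3.065 3.448
v -1.771 3.775 1.012
v -1.047 3.895 2.534
v -2.564 4.432 1.338
v -1.84 4.552 2.86
f 1 12 6
f 1 6 2
f 1 2 8
f 1 8 11
f 1 11 12
f 2 6 10
f 6 12 5
f 12 11 3
f 11 8 7
f 8 2 9
f 4 10 5
f 4 5 3
f 4 3 7
f 4 7 9
f 4 9 10
f 5 10 6
f 3 5 12
f 7 3 11
f 9 7 8
f 10 9 2
f 14 13 17
f 14 17 15
f 15 17 18
f 15 18 16
f 17 13 19
f 17 19 18
f 18 19 20
f 18 20 16
f 19 13 21
f 19 21 20
f 20 21 22
f 20 22 16
f 21 13 23
f 21 23 22
f 22 23 24
f 22 24 16
f 23 13 25
f 23 25 24
f 24 25 26
f 24 26 16
f 25 13 27
f 25 27 26
f 26 27 28
f 26 28 16
f 27 13 29
f 27 29 28
f 28 29 30
f 28 30 16
f 29 13 31
f 29 31 30
f 30 31 32
f 30 32 16
f 31 13 33
f 31 33 32
f 32 33 34
f 32 34 16
f 33 13 35
f 33 35 34
f 34 35 36
f 34 36 16
f 35 13 37
f 35 37 36
f 36 37 38
f 36 38 16
f 37 13 14
f 37 14 38
f 38 14 15
f 38 15 16
f 40 42 39
f 43 40 39
f 39 42 41
f 41 43 39
f 40 46 42
f 44 40 43
f 44 46 40
f 42 46 41
f 45 43 41
f 41 46 45
f 45 44 43
f 46 44 45



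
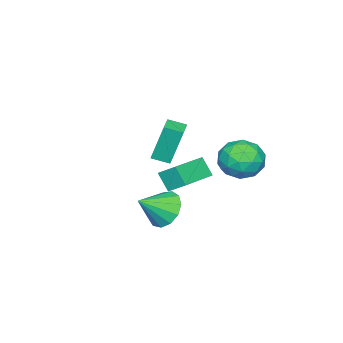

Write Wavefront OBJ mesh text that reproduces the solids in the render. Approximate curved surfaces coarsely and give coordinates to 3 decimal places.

v -2.725 -4.823 -2.94
v -3.008 -4.319 -1.015
v -3.058 -4.027 -3.198
v -3.341 -3.524 -1.273
v -1.779 -4.416 -2.907
v -2.062 -3.913 -0.982
v -2.112 -3.621 -3.165
v -2.395 -3.117 -1.24
v 1.528 -0.611 -0.519
v 1.524 0.195 0.072
v 1.69 -0.027 -1.314
v 1.686 0.779 -0.723
v 3.314 -0.779 -0.277
v 3.31 0.027 0.314
v 3.476 -0.195 -1.072
v 3.472 0.611 -0.481
v -2.444 0.766 -1.925
v -1.896 0.281 -2.765
v -3.084 -0.841 -1.415
v -2.536 -1.326 -2.255
v -1.971 -0.892 -1.398
v -1.576 0.101 -1.713
v -3.404 -0.661 -2.467
v -3.009 0.332 -2.782
v -2.489 -0.601 -3.1
v -1.603 -0.744 -2.439
v -3.377 0.184 -1.741
v -2.491 0.041 -1.08
v -2.114 0.665 -2.39
v -2.866 -1.225 -1.79
v -2.534 -0.97 -1.286
v -2.212 -1.255 -1.78
v -1.926 0.559 -1.771
v -1.603 0.274 -2.265
v -1.647 -0.416 -1.461
v -3.377 -0.834 -1.915
v -3.054 -1.119 -2.409
v -2.768 0.695 -2.4
v -2.446 0.41 -2.894
v -3.333 -0.144 -2.719
v -2.14 -0.139 -3.081
v -2.516 -1.083 -2.781
v -3.027 -0.693 -2.905
v -2.795 -0.109 -3.091
v -1.62 -0.223 -2.692
v -1.996 -1.168 -2.392
v -1.664 -0.913 -1.888
v -1.431 -0.329 -2.074
v -1.968 -0.741 -2.889
v -2.984 0.608 -1.788
v -3.36 -0.337 -1.488
v -3.549 -0.231 -2.106
v -3.316 0.353 -2.292
v -2.464 0.523 -1.399
v -2.84 -0.421 -1.099
v -2.185 -0.451 -1.089
v -1.953 0.133 -1.275
v -3.012 0.181 -1.291
v 1.867 -1.392 -3.322
v 2.374 -1.633 -4.125
v 2.953 -1.988 -2.458
v 2.539 -1.125 -3.983
v 2.491 -0.703 -3.631
v 2.245 -0.499 -3.181
v 1.878 -0.579 -2.775
v 1.508 -0.917 -2.543
v 1.252 -1.406 -2.559
v 1.192 -1.891 -2.816
v 1.345 -2.217 -3.234
v 1.664 -2.282 -3.68
v 2.048 -2.064 -4.012
f 2 4 1
f 5 2 1
f 1 4 3
f 3 5 1
f 2 8 4
f 6 2 5
f 6 8 2
f 4 8 3
f 7 5 3
f 3 8 7
f 7 6 5
f 8 6 7
f 10 12 9
f 13 10 9
f 9 12 11
f 11 13 9
f 10 16 12
f 14 10 13
f 14 16 10
f 12 16 11
f 15 13 11
f 11 16 15
f 15 14 13
f 16 14 15
f 17 54 33
f 54 28 57
f 33 57 22
f 54 57 33
f 17 33 29
f 33 22 34
f 29 34 18
f 33 34 29
f 17 29 38
f 29 18 39
f 38 39 24
f 29 39 38
f 17 38 50
f 38 24 53
f 50 53 27
f 38 53 50
f 17 50 54
f 50 27 58
f 54 58 28
f 50 58 54
f 18 34 45
f 34 22 48
f 45 48 26
f 34 48 45
f 22 57 35
f 57 28 56
f 35 56 21
f 57 56 35
f 28 58 55
f 58 27 51
f 55 51 19
f 58 51 55
f 27 53 52
f 53 24 40
f 52 40 23
f 53 40 52
f 24 39 44
f 39 18 41
f 44 41 25
f 39 41 44
f 20 46 32
f 46 26 47
f 32 47 21
f 46 47 32
f 20 32 30
f 32 21 31
f 30 31 19
f 32 31 30
f 20 30 37
f 30 19 36
f 37 36 23
f 30 36 37
f 20 37 42
f 37 23 43
f 42 43 25
f 37 43 42
f 20 42 46
f 42 25 49
f 46 49 26
f 42 49 46
f 21 47 35
f 47 26 48
f 35 48 22
f 47 48 35
f 19 31 55
f 31 21 56
f 55 56 28
f 31 56 55
f 23 36 52
f 36 19 51
f 52 51 27
f 36 51 52
f 25 43 44
f 43 23 40
f 44 40 24
f 43 40 44
f 26 49 45
f 49 25 41
f 45 41 18
f 49 41 45
f 60 59 62
f 60 62 61
f 62 59 63
f 62 63 61
f 63 59 64
f 63 64 61
f 64 59 65
f 64 65 61
f 65 59 66
f 65 66 61
f 66 59 67
f 66 67 61
f 67 59 68
f 67 68 61
f 68 59 69
f 68 69 61
f 69 59 70
f 69 70 61
f 70 59 71
f 70 71 61
f 71 59 60
f 71 60 61



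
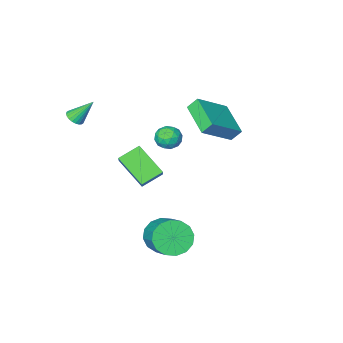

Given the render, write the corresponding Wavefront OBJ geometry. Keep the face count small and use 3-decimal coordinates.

v -5.033 -1.611 0.659
v -3.245 -1.551 1.886
v -4.679 0.367 0.046
v -2.89 0.426 1.274
v -4.59 -1.886 0.026
v -2.801 -1.827 1.254
v -4.235 0.091 -0.586
v -2.447 0.151 0.641
v 0.946 2.178 -4.446
v 1.314 1.558 -3.682
v 1.721 3.123 -2.61
v 1.354 3.742 -3.374
v 1.744 1.663 -3.998
v 2.151 3.227 -2.926
v 1.96 1.905 -4.433
v 2.368 3.47 -3.361
v 1.905 2.22 -4.873
v 2.312 3.785 -3.801
v 1.593 2.524 -5.198
v 2 4.089 -4.126
v 1.107 2.735 -5.321
v 1.515 4.3 -4.249
v 0.579 2.797 -5.21
v 0.986 4.362 -4.138
v 0.149 2.693 -4.894
v 0.556 4.257 -3.822
v -0.068 2.45 -4.459
v 0.34 4.015 -3.387
v -0.012 2.135 -4.019
v 0.395 3.7 -2.947
v 0.3 1.831 -3.694
v 0.707 3.396 -2.622
v 0.785 1.62 -3.571
v 1.193 3.185 -2.499
v 2.712 -3.422 1.485
v 3.113 -3.58 1.81
v 1.948 -2.878 2.695
v 3.175 -3.385 1.761
v 3.166 -3.195 1.67
v 3.087 -3.04 1.551
v 2.952 -2.943 1.421
v 2.78 -2.919 1.302
v 2.598 -2.972 1.211
v 2.433 -3.093 1.161
v 2.31 -3.264 1.161
v 2.249 -3.46 1.21
v 2.258 -3.649 1.301
v 2.336 -3.805 1.42
v 2.471 -3.902 1.55
v 2.643 -3.926 1.669
v 2.826 -3.873 1.76
v 2.991 -3.752 1.81
v 1.231 -1.703 -1.233
v 0.087 -1.618 -0.688
v 0.787 -0.193 -2.401
v -0.357 -0.108 -1.856
v 1.717 -0.872 -0.344
v 0.573 -0.787 0.201
v 1.273 0.638 -1.512
v 0.129 0.723 -0.967
v -2.609 -2.365 -1.274
v -1.863 -2.582 -1.306
v -2.937 -3.398 -1.914
v -2.191 -3.615 -1.946
v -2.569 -3.623 -1.266
v -2.366 -2.985 -0.871
v -2.434 -2.995 -2.349
v -2.231 -2.357 -1.954
v -1.754 -2.972 -1.971
v -1.838 -3.36 -1.302
v -2.962 -2.62 -1.918
v -3.046 -3.008 -1.249
v -2.207 -2.383 -1.234
v -2.593 -3.597 -1.986
v -2.815 -3.602 -1.587
v -2.377 -3.73 -1.606
v -2.503 -2.62 -0.978
v -2.064 -2.747 -0.997
v -2.479 -3.359 -0.974
v -2.736 -3.233 -2.223
v -2.297 -3.36 -2.242
v -2.423 -2.25 -1.614
v -1.985 -2.378 -1.633
v -2.321 -2.621 -2.246
v -1.705 -2.739 -1.644
v -1.898 -3.347 -2.02
v -2.04 -2.982 -2.257
v -1.921 -2.607 -2.024
v -1.754 -2.967 -1.25
v -1.947 -3.575 -1.627
v -2.169 -3.58 -1.227
v -2.05 -3.204 -0.994
v -1.69 -3.196 -1.641
v -2.853 -2.405 -1.593
v -3.046 -3.013 -1.97
v -2.75 -2.776 -2.226
v -2.631 -2.4 -1.993
v -2.902 -2.633 -1.2
v -3.095 -3.241 -1.576
v -2.879 -3.373 -1.196
v -2.76 -2.998 -0.963
v -3.11 -2.784 -1.579
f 2 4 1
f 5 2 1
f 1 4 3
f 3 5 1
f 2 8 4
f 6 2 5
f 6 8 2
f 4 8 3
f 7 5 3
f 3 8 7
f 7 6 5
f 8 6 7
f 10 9 13
f 10 13 11
f 11 13 14
f 11 14 12
f 13 9 15
f 13 15 14
f 14 15 16
f 14 16 12
f 15 9 17
f 15 17 16
f 16 17 18
f 16 18 12
f 17 9 19
f 17 19 18
f 18 19 20
f 18 20 12
f 19 9 21
f 19 21 20
f 20 21 22
f 20 22 12
f 21 9 23
f 21 23 22
f 22 23 24
f 22 24 12
f 23 9 25
f 23 25 24
f 24 25 26
f 24 26 12
f 25 9 27
f 25 27 26
f 26 27 28
f 26 28 12
f 27 9 29
f 27 29 28
f 28 29 30
f 28 30 12
f 29 9 31
f 29 31 30
f 30 31 32
f 30 32 12
f 31 9 33
f 31 33 32
f 32 33 34
f 32 34 12
f 33 9 10
f 33 10 34
f 34 10 11
f 34 11 12
f 36 35 38
f 36 38 37
f 38 35 39
f 38 39 37
f 39 35 40
f 39 40 37
f 40 35 41
f 40 41 37
f 41 35 42
f 41 42 37
f 42 35 43
f 42 43 37
f 43 35 44
f 43 44 37
f 44 35 45
f 44 45 37
f 45 35 46
f 45 46 37
f 46 35 47
f 46 47 37
f 47 35 48
f 47 48 37
f 48 35 49
f 48 49 37
f 49 35 50
f 49 50 37
f 50 35 51
f 50 51 37
f 51 35 52
f 51 52 37
f 52 35 36
f 52 36 37
f 54 56 53
f 57 54 53
f 53 56 55
f 55 57 53
f 54 60 56
f 58 54 57
f 58 60 54
f 56 60 55
f 59 57 55
f 55 60 59
f 59 58 57
f 60 58 59
f 61 98 77
f 98 72 101
f 77 101 66
f 98 101 77
f 61 77 73
f 77 66 78
f 73 78 62
f 77 78 73
f 61 73 82
f 73 62 83
f 82 83 68
f 73 83 82
f 61 82 94
f 82 68 97
f 94 97 71
f 82 97 94
f 61 94 98
f 94 71 102
f 98 102 72
f 94 102 98
f 62 78 89
f 78 66 92
f 89 92 70
f 78 92 89
f 66 101 79
f 101 72 100
f 79 100 65
f 101 100 79
f 72 102 99
f 102 71 95
f 99 95 63
f 102 95 99
f 71 97 96
f 97 68 84
f 96 84 67
f 97 84 96
f 68 83 88
f 83 62 85
f 88 85 69
f 83 85 88
f 64 90 76
f 90 70 91
f 76 91 65
f 90 91 76
f 64 76 74
f 76 65 75
f 74 75 63
f 76 75 74
f 64 74 81
f 74 63 80
f 81 80 67
f 74 80 81
f 64 81 86
f 81 67 87
f 86 87 69
f 81 87 86
f 64 86 90
f 86 69 93
f 90 93 70
f 86 93 90
f 65 91 79
f 91 70 92
f 79 92 66
f 91 92 79
f 63 75 99
f 75 65 100
f 99 100 72
f 75 100 99
f 67 80 96
f 80 63 95
f 96 95 71
f 80 95 96
f 69 87 88
f 87 67 84
f 88 84 68
f 87 84 88
f 70 93 89
f 93 69 85
f 89 85 62
f 93 85 89

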